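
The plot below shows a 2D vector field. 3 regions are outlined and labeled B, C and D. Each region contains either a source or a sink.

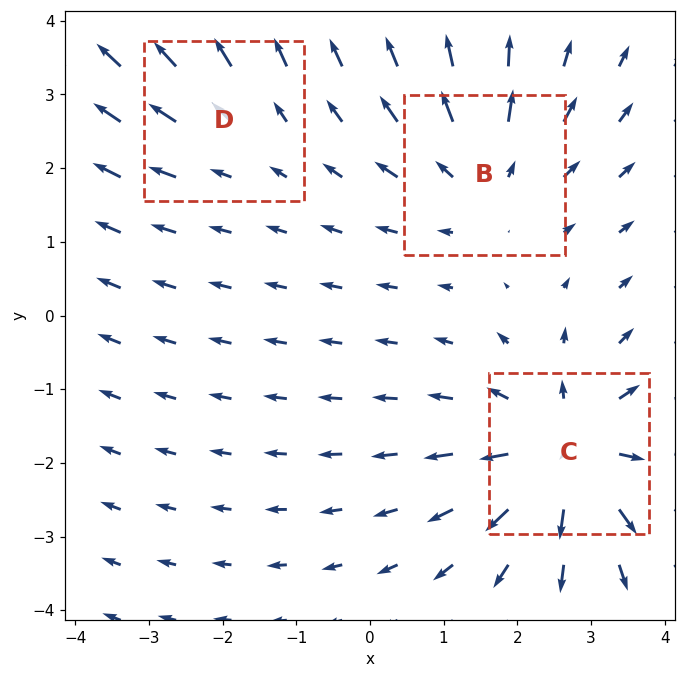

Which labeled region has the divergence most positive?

Divergence at each region's feature centre — B: about +3, C: about +5, D: about +2. Region C is most positive.

C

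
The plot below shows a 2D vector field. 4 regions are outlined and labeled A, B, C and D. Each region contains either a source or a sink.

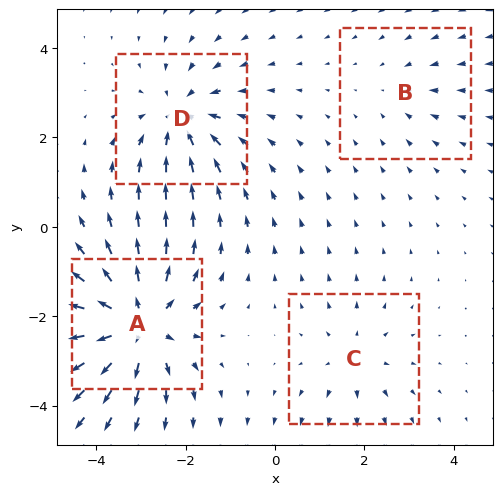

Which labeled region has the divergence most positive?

A

Divergence at each region's feature centre — A: about +7, B: about -2, C: about +3, D: about -5. Region A is most positive.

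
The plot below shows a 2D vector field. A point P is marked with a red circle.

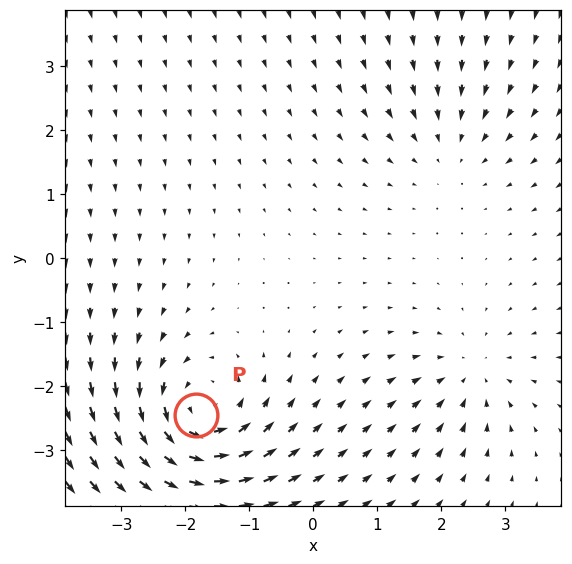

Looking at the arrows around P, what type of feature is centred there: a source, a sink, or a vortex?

At P (-1.8, -2.4) the arrows circulate counterclockwise. Divergence ≈0, curl about +6 — near-zero divergence with nonzero curl is a vortex.

vortex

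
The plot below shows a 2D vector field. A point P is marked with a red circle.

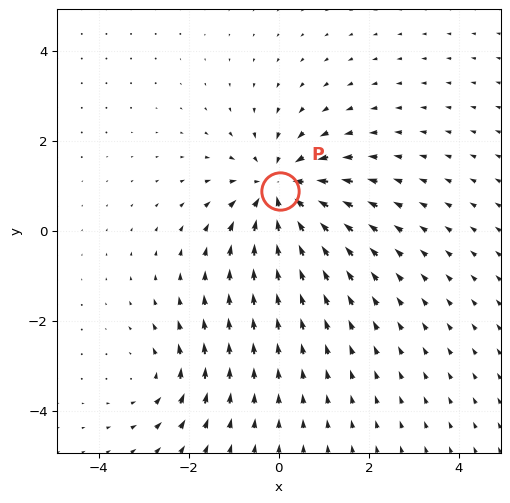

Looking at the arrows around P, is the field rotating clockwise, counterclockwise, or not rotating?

Near P at (0.0, 0.9) the arrows show no circulation. The curl there is ≈0.

not rotating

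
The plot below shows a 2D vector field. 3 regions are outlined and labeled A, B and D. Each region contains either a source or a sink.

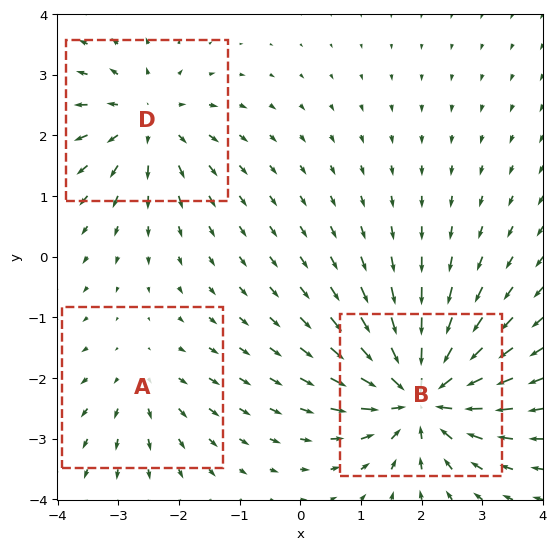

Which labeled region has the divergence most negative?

Divergence at each region's feature centre — A: about +2, B: about -6, D: about +4. Region B is most negative.

B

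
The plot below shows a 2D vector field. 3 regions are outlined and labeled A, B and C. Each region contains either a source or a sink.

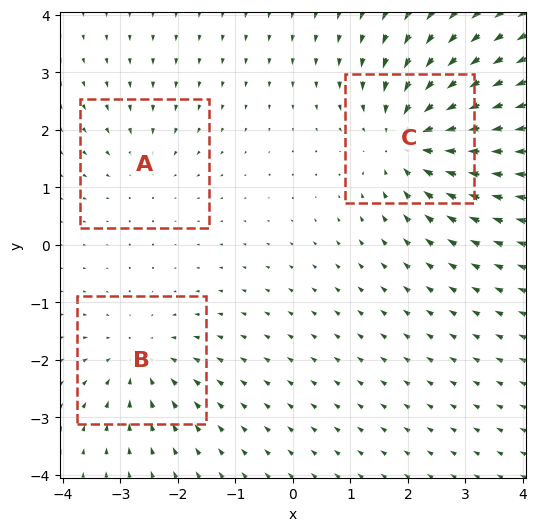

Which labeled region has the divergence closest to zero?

A

Divergence at each region's feature centre — A: about -2, B: about -3, C: about -5. Region A is closest to zero.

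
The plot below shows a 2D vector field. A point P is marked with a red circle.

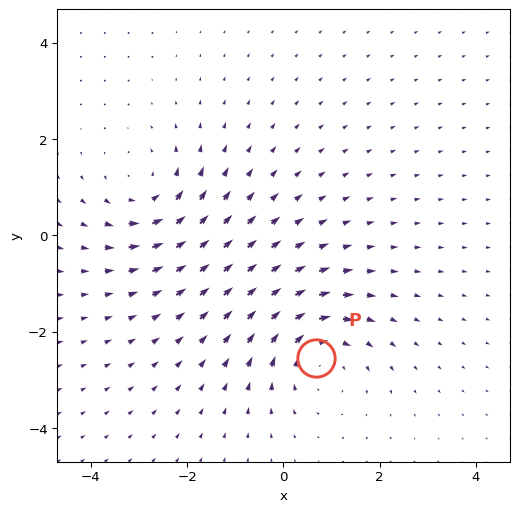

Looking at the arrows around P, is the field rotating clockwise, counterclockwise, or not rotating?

Near P at (0.7, -2.5) the arrows circulate clockwise. The curl (z-component) there is about -4; negative curl means clockwise rotation.

clockwise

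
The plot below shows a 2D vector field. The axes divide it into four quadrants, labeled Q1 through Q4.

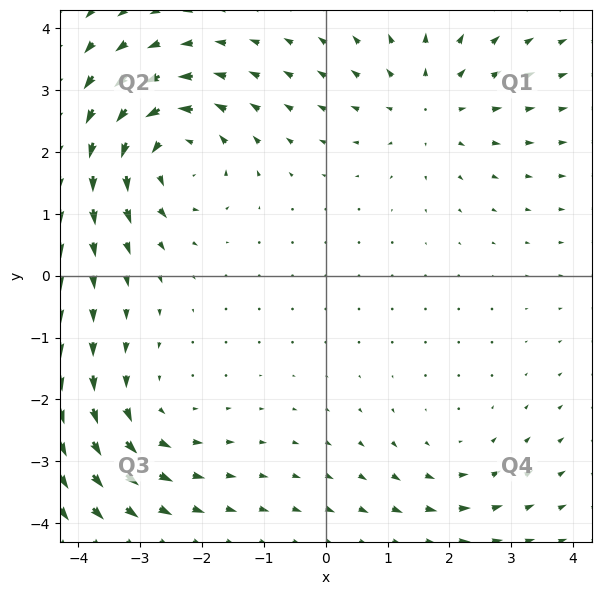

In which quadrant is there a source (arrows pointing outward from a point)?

Q1

The source sits at approximately (1.7, 2.8), which lies in quadrant Q1. The divergence there is about +3, positive as expected for a source.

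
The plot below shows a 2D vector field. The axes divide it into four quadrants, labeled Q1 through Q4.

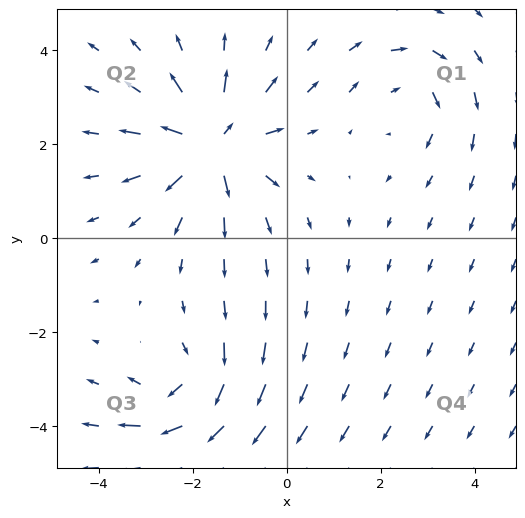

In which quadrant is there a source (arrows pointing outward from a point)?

Q2

The source sits at approximately (-1.6, 2.0), which lies in quadrant Q2. The divergence there is about +5, positive as expected for a source.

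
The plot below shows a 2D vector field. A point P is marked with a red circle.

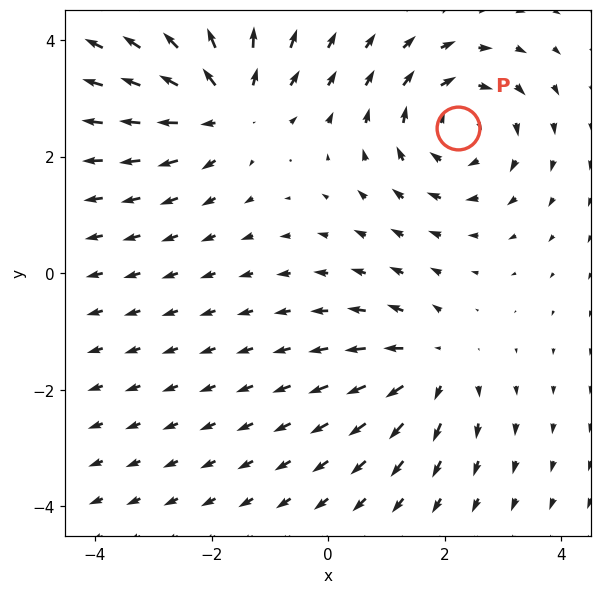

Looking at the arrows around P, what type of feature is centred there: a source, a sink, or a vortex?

At P (2.2, 2.5) the arrows circulate clockwise. Divergence ≈0, curl about -5 — near-zero divergence with nonzero curl is a vortex.

vortex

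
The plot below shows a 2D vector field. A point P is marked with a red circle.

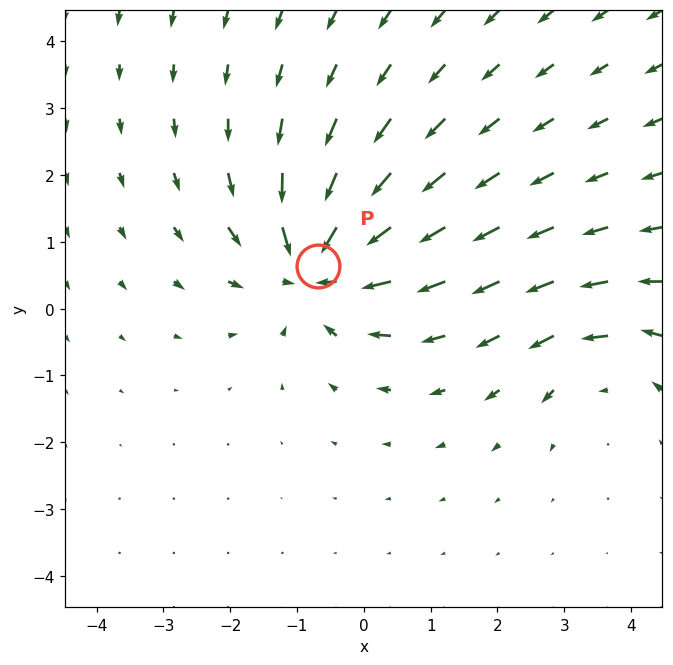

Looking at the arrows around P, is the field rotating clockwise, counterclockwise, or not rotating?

Near P at (-0.7, 0.6) the arrows show no circulation. The curl there is ≈0.

not rotating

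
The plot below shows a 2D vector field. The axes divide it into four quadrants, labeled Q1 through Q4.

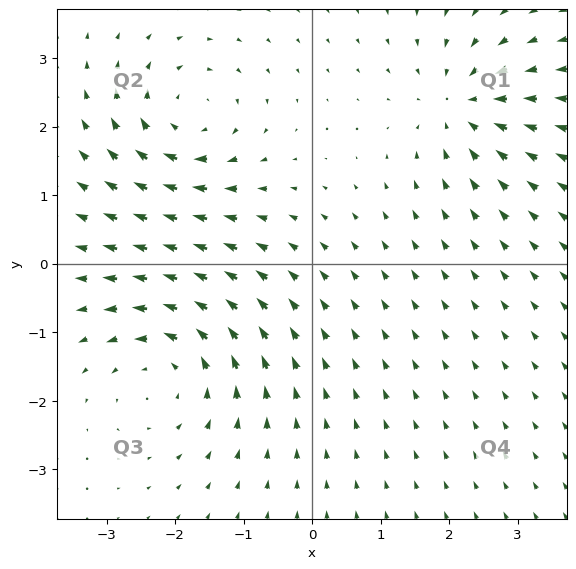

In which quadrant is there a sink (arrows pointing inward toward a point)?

Q1

The sink sits at approximately (2.2, 2.3), which lies in quadrant Q1. The divergence there is about -3, negative as expected for a sink.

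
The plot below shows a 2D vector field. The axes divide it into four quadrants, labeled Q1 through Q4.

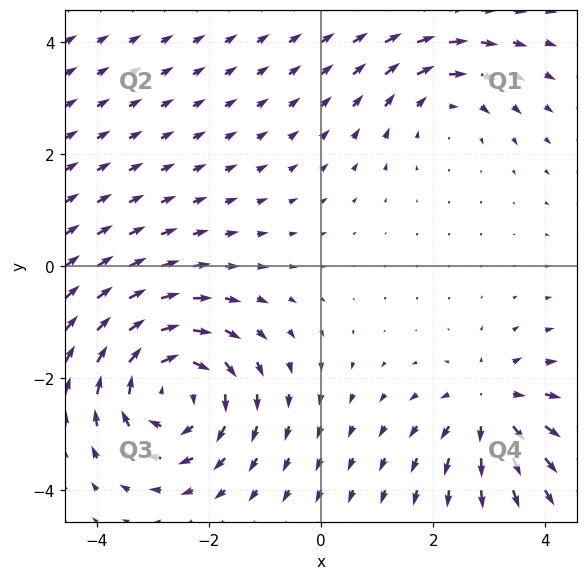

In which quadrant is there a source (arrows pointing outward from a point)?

The source sits at approximately (3.0, -2.5), which lies in quadrant Q4. The divergence there is about +3, positive as expected for a source.

Q4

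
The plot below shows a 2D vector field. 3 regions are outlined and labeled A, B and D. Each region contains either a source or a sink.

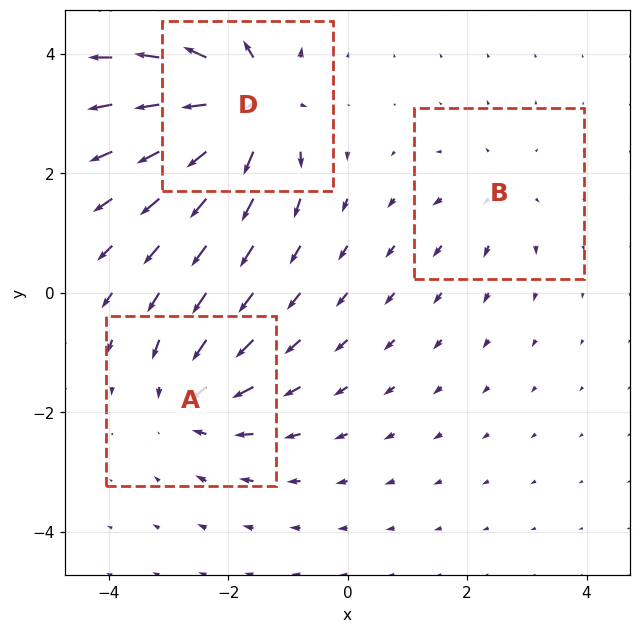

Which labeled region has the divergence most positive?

D

Divergence at each region's feature centre — A: about -4, B: about +2, D: about +6. Region D is most positive.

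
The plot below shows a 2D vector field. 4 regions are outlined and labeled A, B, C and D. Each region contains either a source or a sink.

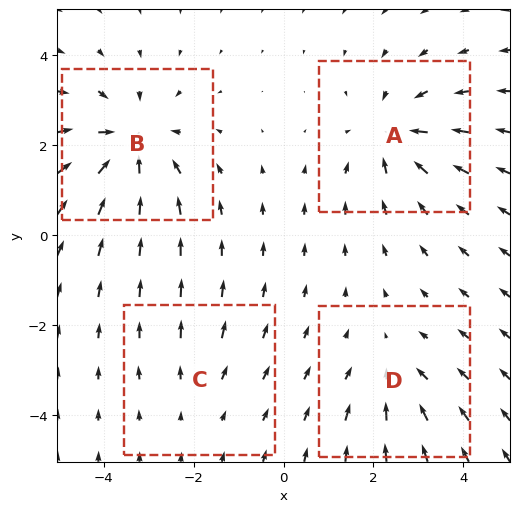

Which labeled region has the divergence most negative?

B

Divergence at each region's feature centre — A: about -5, B: about -6, C: about +2, D: about -3. Region B is most negative.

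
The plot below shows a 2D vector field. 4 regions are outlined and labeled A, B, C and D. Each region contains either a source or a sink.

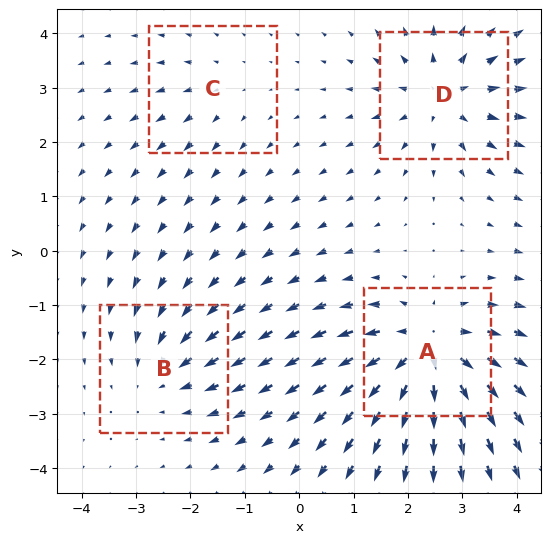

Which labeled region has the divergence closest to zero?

C

Divergence at each region's feature centre — A: about +7, B: about -3, C: about +2, D: about +5. Region C is closest to zero.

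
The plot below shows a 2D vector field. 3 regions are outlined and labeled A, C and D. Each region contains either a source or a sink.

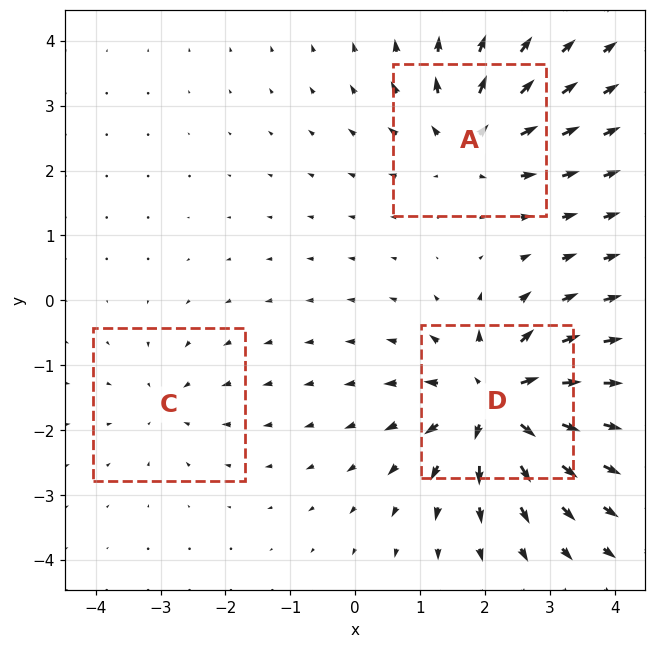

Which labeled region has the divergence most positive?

Divergence at each region's feature centre — A: about +4, C: about -2, D: about +7. Region D is most positive.

D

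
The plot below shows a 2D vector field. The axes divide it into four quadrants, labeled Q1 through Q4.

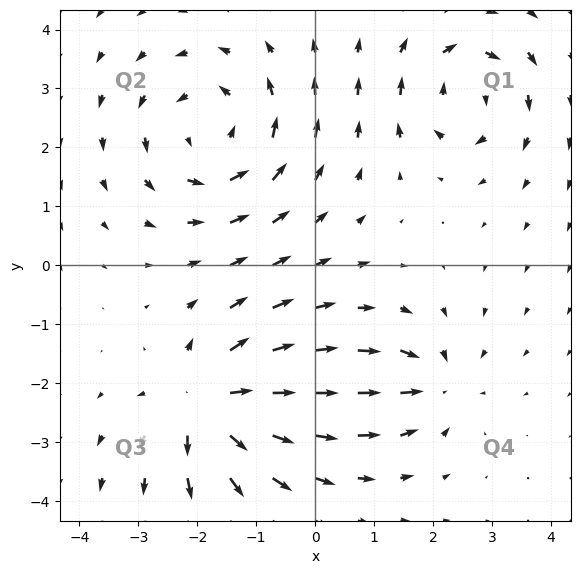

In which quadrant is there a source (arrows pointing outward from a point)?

Q3

The source sits at approximately (-1.8, -2.4), which lies in quadrant Q3. The divergence there is about +6, positive as expected for a source.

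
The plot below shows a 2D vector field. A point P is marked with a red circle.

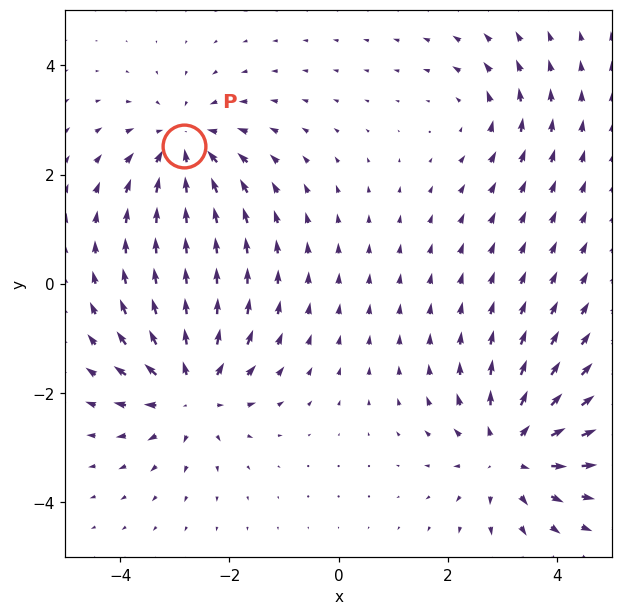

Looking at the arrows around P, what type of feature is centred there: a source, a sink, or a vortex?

sink

At P (-2.8, 2.5) the arrows converge inward. Divergence about -5, curl ≈0 — negative divergence with near-zero curl is a sink.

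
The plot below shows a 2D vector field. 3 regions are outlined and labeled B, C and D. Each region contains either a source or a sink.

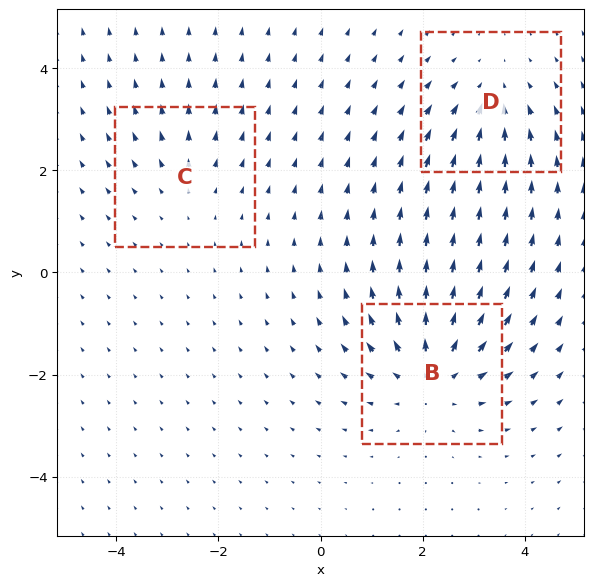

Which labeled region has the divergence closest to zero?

C

Divergence at each region's feature centre — B: about +4, C: about +2, D: about -3. Region C is closest to zero.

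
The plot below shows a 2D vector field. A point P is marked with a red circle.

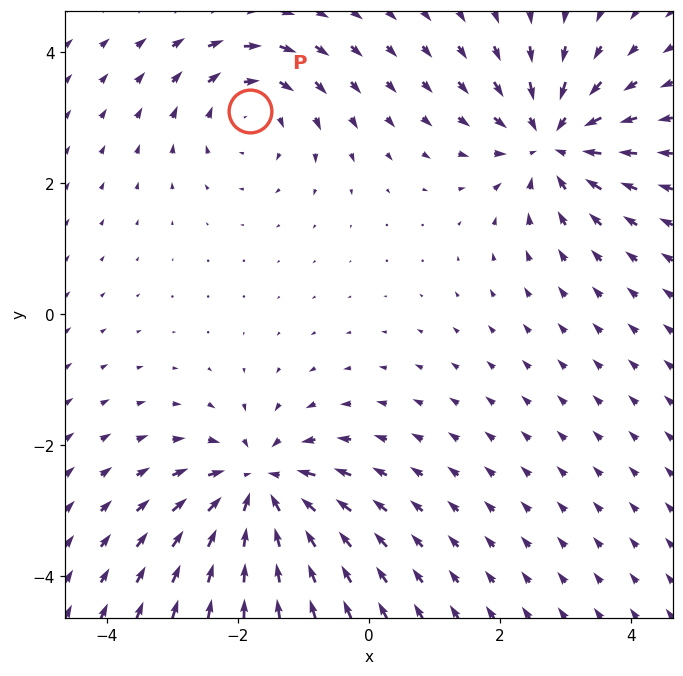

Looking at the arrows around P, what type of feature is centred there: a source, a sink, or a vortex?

vortex

At P (-1.8, 3.1) the arrows circulate clockwise. Divergence ≈0, curl about -4 — near-zero divergence with nonzero curl is a vortex.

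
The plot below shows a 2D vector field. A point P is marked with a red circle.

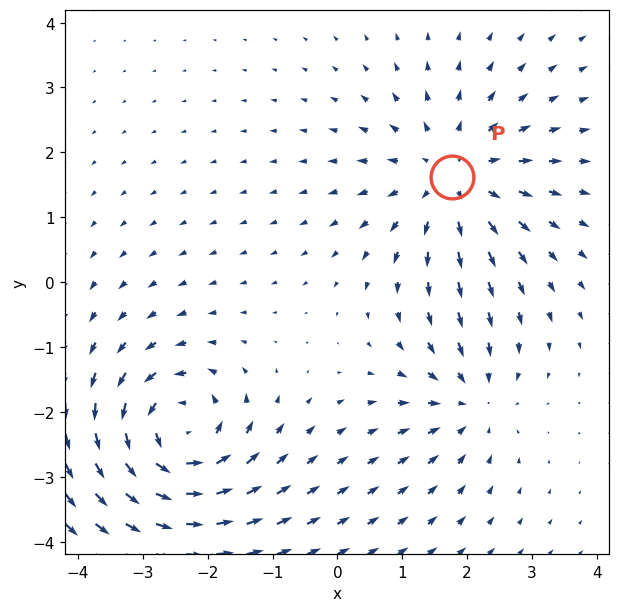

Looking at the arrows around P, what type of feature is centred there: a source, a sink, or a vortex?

At P (1.8, 1.6) the arrows spread outward. Divergence about +4, curl ≈0 — positive divergence with near-zero curl is a source.

source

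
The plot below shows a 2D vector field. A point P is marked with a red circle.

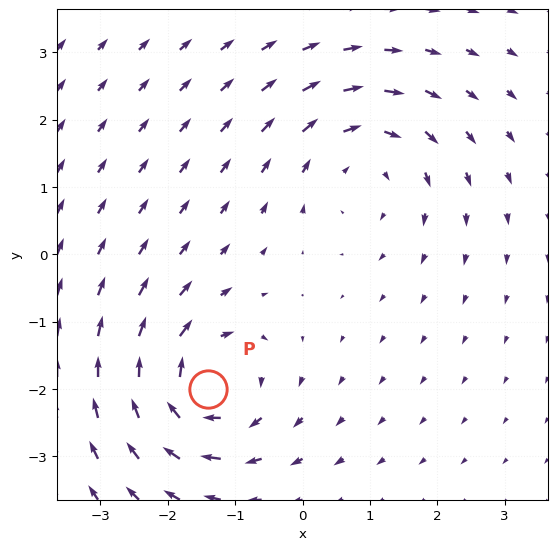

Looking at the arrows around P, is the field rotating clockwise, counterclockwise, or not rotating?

Near P at (-1.4, -2.0) the arrows circulate clockwise. The curl (z-component) there is about -6; negative curl means clockwise rotation.

clockwise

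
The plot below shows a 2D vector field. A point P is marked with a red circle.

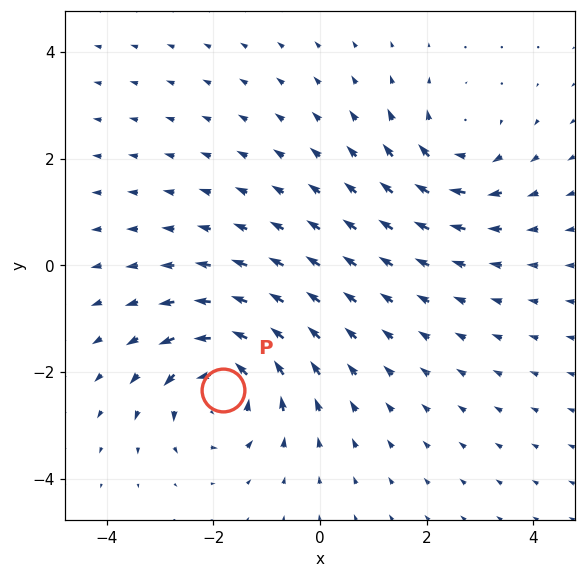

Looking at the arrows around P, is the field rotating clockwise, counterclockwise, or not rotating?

Near P at (-1.8, -2.3) the arrows circulate counterclockwise. The curl (z-component) there is about +5; positive curl means counterclockwise rotation.

counterclockwise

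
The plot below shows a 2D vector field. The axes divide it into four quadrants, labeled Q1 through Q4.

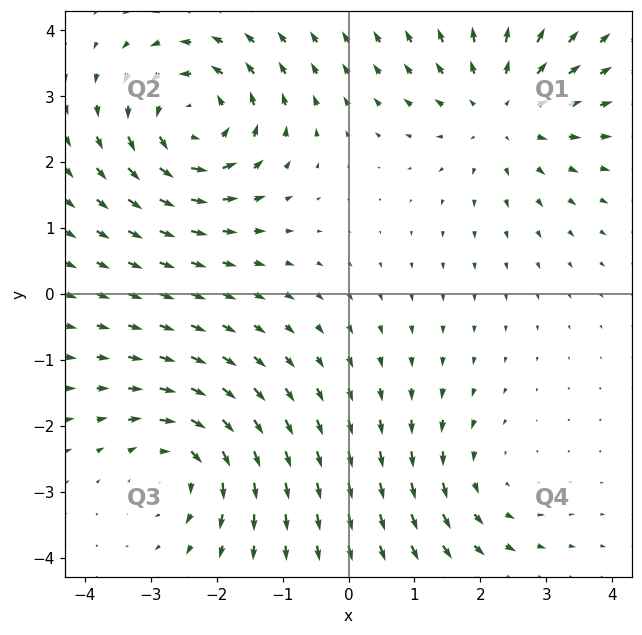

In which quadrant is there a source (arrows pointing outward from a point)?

The source sits at approximately (2.3, 2.8), which lies in quadrant Q1. The divergence there is about +4, positive as expected for a source.

Q1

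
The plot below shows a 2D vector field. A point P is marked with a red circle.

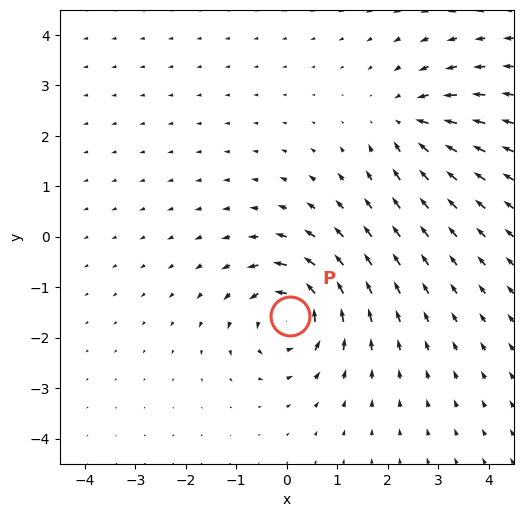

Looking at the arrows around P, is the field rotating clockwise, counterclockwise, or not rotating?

Near P at (0.1, -1.6) the arrows circulate counterclockwise. The curl (z-component) there is about +6; positive curl means counterclockwise rotation.

counterclockwise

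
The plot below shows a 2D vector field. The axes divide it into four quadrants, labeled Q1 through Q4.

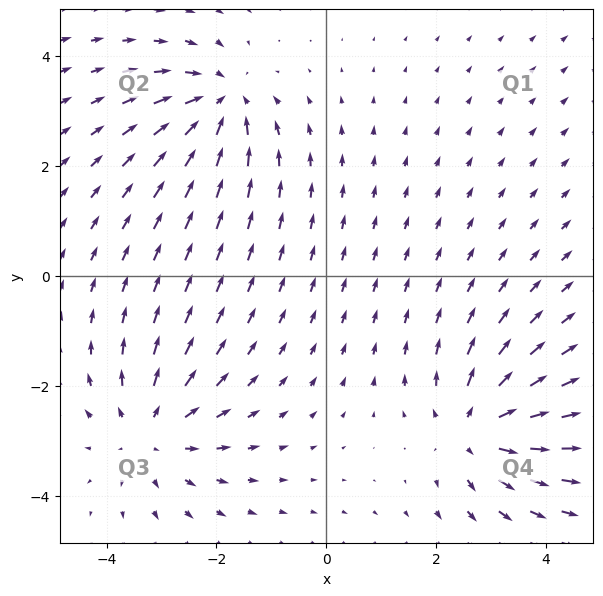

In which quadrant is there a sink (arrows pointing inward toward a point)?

The sink sits at approximately (-1.9, 3.2), which lies in quadrant Q2. The divergence there is about -4, negative as expected for a sink.

Q2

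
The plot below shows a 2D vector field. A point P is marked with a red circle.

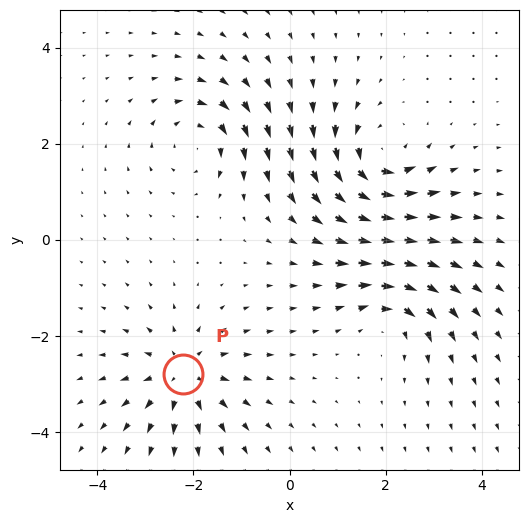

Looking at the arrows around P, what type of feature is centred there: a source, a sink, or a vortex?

source

At P (-2.2, -2.8) the arrows spread outward. Divergence about +5, curl ≈0 — positive divergence with near-zero curl is a source.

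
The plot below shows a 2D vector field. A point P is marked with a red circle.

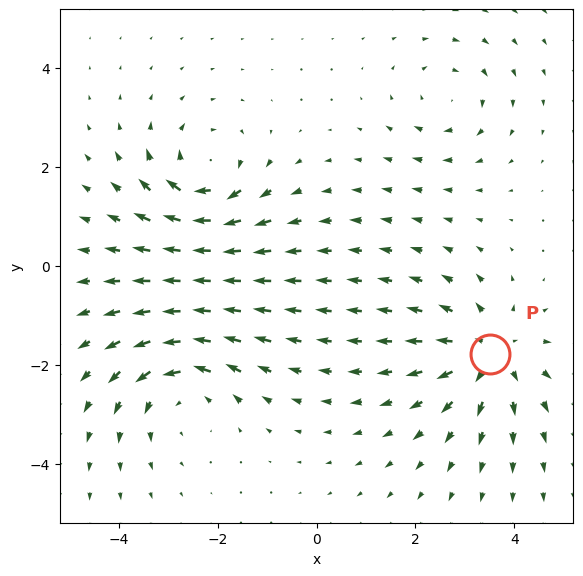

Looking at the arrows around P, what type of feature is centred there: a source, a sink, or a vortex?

At P (3.5, -1.8) the arrows spread outward. Divergence about +4, curl ≈0 — positive divergence with near-zero curl is a source.

source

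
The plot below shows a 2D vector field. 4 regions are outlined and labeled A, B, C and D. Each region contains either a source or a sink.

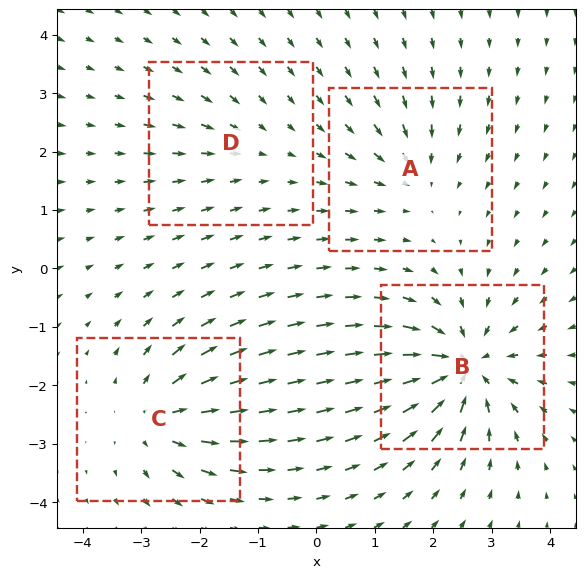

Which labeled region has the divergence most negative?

Divergence at each region's feature centre — A: about -4, B: about -8, C: about +6, D: about -2. Region B is most negative.

B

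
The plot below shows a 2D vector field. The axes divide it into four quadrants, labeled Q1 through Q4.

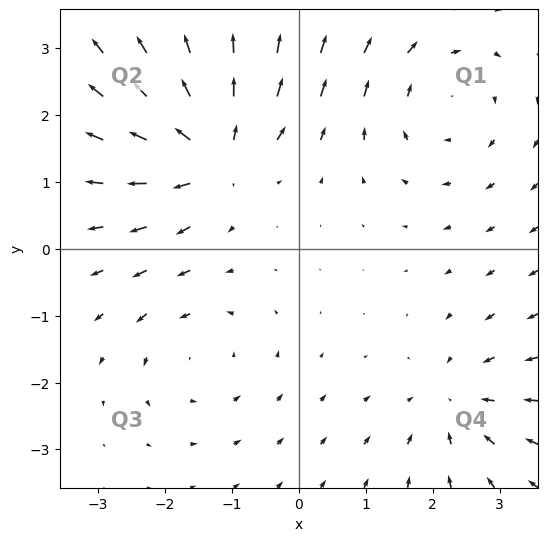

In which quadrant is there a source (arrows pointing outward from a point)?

Q2

The source sits at approximately (-1.3, 1.4), which lies in quadrant Q2. The divergence there is about +7, positive as expected for a source.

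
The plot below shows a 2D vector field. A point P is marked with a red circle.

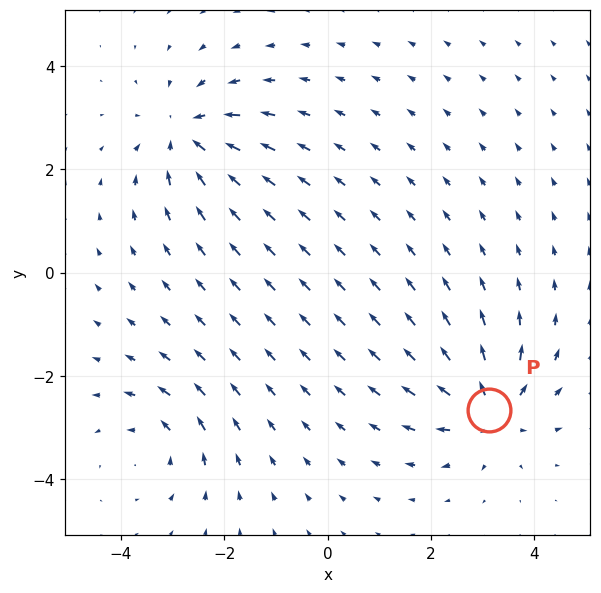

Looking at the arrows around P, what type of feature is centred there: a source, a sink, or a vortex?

At P (3.1, -2.7) the arrows spread outward. Divergence about +6, curl ≈0 — positive divergence with near-zero curl is a source.

source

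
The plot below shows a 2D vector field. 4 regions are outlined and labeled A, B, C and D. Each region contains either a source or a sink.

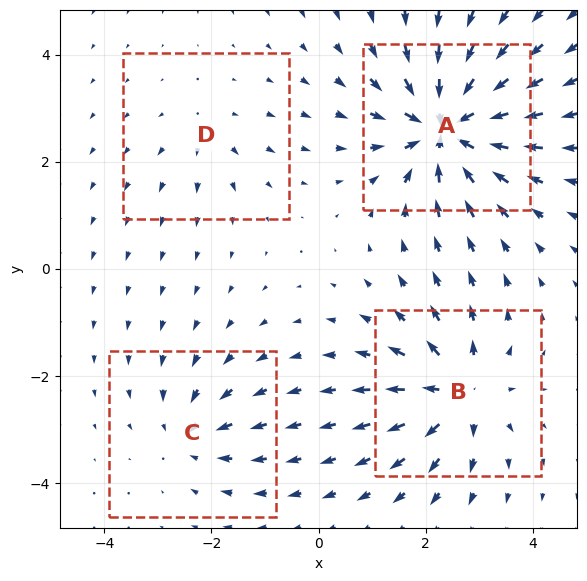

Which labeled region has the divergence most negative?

A

Divergence at each region's feature centre — A: about -8, B: about +6, C: about -4, D: about +2. Region A is most negative.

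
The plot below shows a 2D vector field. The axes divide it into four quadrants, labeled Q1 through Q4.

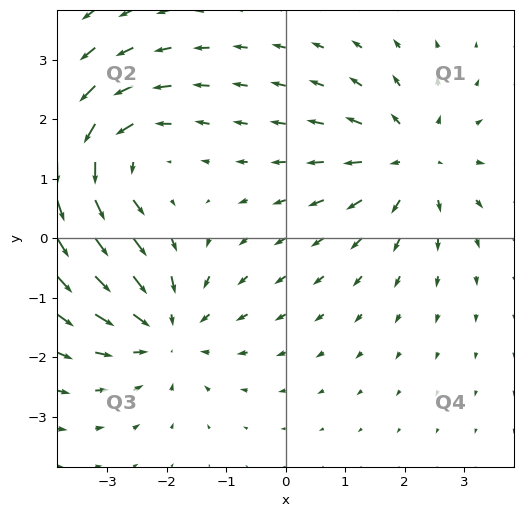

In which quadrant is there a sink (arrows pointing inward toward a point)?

The sink sits at approximately (-2.0, -1.5), which lies in quadrant Q3. The divergence there is about -4, negative as expected for a sink.

Q3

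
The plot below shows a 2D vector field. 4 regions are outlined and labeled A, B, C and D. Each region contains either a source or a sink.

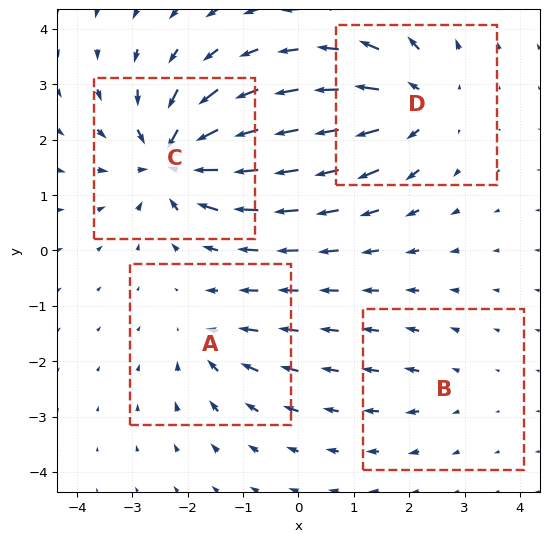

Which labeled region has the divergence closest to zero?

Divergence at each region's feature centre — A: about -4, B: about +2, C: about -8, D: about +6. Region B is closest to zero.

B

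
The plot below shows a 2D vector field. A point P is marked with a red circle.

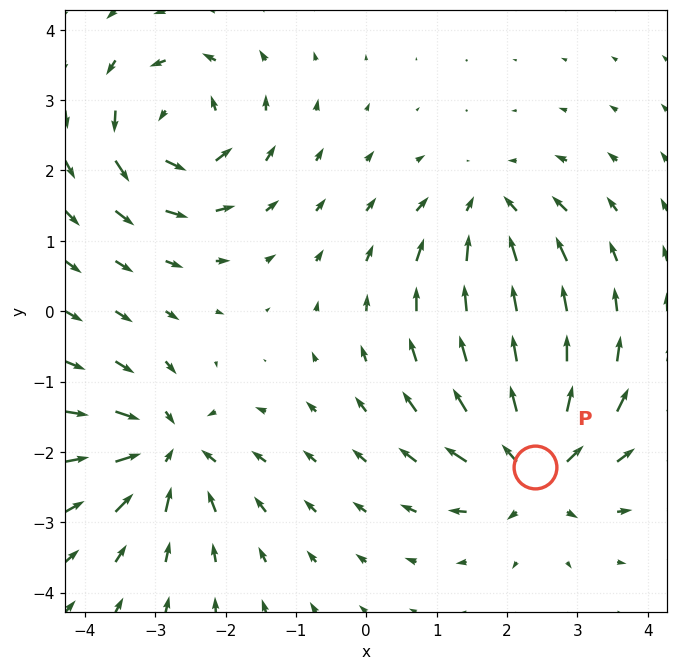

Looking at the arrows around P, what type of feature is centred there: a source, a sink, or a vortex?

At P (2.4, -2.2) the arrows spread outward. Divergence about +7, curl ≈0 — positive divergence with near-zero curl is a source.

source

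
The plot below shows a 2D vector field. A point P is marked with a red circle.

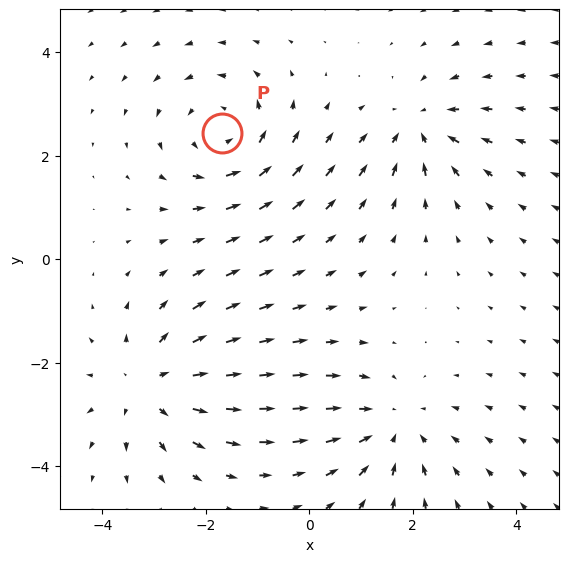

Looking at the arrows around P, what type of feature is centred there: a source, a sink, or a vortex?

At P (-1.7, 2.4) the arrows circulate counterclockwise. Divergence ≈0, curl about +3 — near-zero divergence with nonzero curl is a vortex.

vortex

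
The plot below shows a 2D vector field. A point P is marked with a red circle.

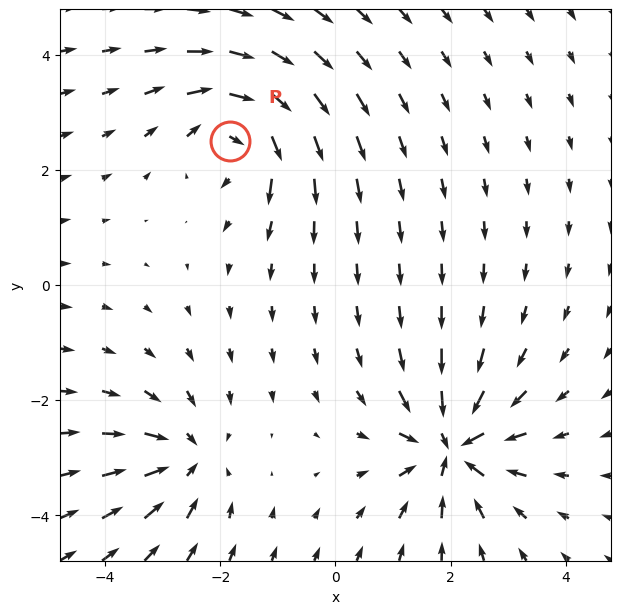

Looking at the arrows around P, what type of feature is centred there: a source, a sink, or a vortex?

vortex

At P (-1.8, 2.5) the arrows circulate clockwise. Divergence ≈0, curl about -5 — near-zero divergence with nonzero curl is a vortex.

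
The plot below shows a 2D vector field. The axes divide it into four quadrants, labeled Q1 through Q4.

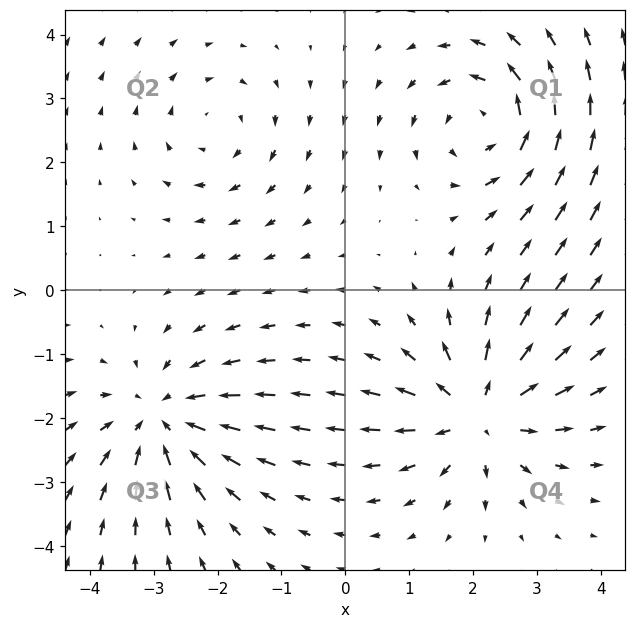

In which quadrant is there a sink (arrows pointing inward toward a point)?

Q3

The sink sits at approximately (-2.9, -2.0), which lies in quadrant Q3. The divergence there is about -5, negative as expected for a sink.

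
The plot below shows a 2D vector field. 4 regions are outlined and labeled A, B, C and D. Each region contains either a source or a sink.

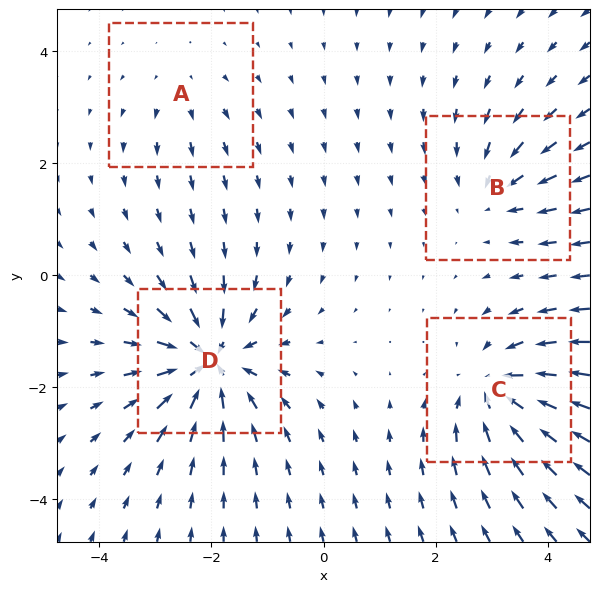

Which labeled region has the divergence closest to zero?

A

Divergence at each region's feature centre — A: about +2, B: about -4, C: about -6, D: about -8. Region A is closest to zero.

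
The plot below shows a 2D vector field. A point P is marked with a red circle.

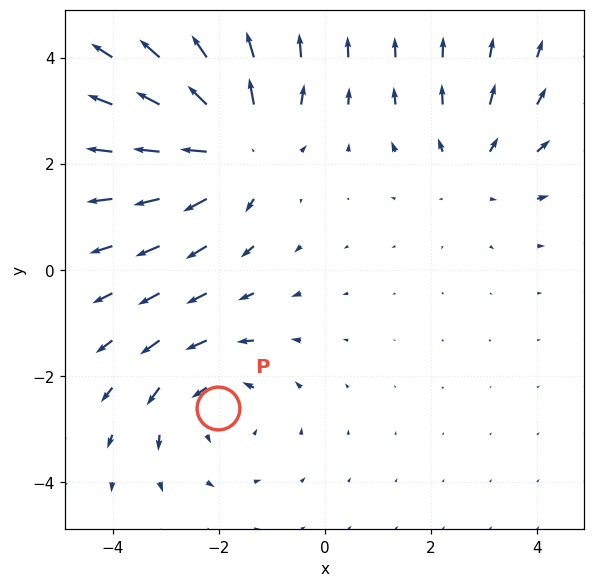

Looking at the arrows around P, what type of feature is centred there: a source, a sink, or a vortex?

At P (-2.0, -2.6) the arrows circulate counterclockwise. Divergence ≈0, curl about +3 — near-zero divergence with nonzero curl is a vortex.

vortex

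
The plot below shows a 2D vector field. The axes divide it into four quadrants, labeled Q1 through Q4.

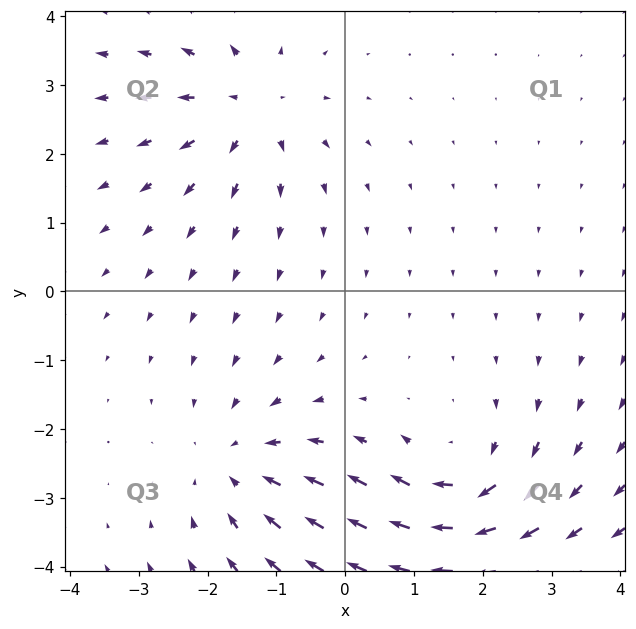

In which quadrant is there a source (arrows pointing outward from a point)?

Q2

The source sits at approximately (-1.4, 2.7), which lies in quadrant Q2. The divergence there is about +3, positive as expected for a source.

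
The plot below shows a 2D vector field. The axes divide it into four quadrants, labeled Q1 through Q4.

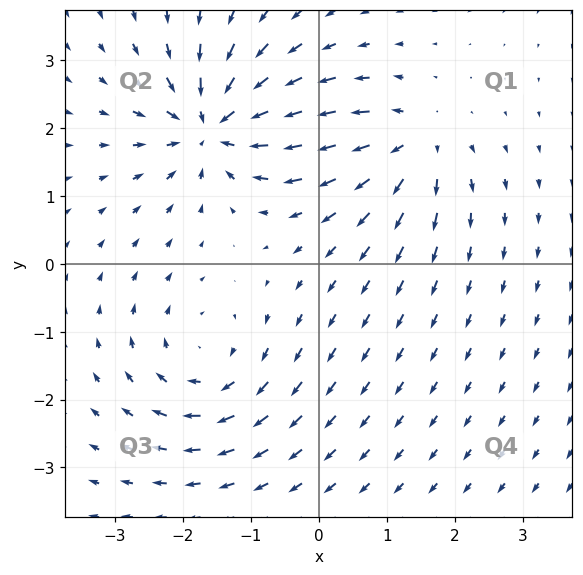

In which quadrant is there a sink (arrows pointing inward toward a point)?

The sink sits at approximately (-1.6, 2.0), which lies in quadrant Q2. The divergence there is about -7, negative as expected for a sink.

Q2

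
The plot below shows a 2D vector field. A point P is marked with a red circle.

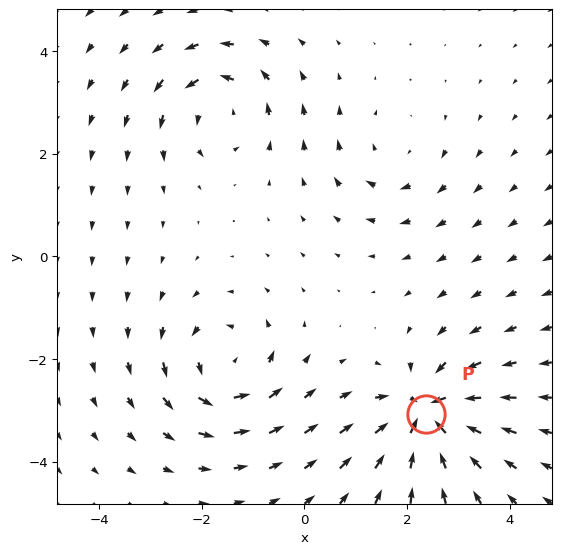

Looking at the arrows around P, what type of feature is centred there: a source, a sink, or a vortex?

sink

At P (2.4, -3.1) the arrows converge inward. Divergence about -7, curl ≈0 — negative divergence with near-zero curl is a sink.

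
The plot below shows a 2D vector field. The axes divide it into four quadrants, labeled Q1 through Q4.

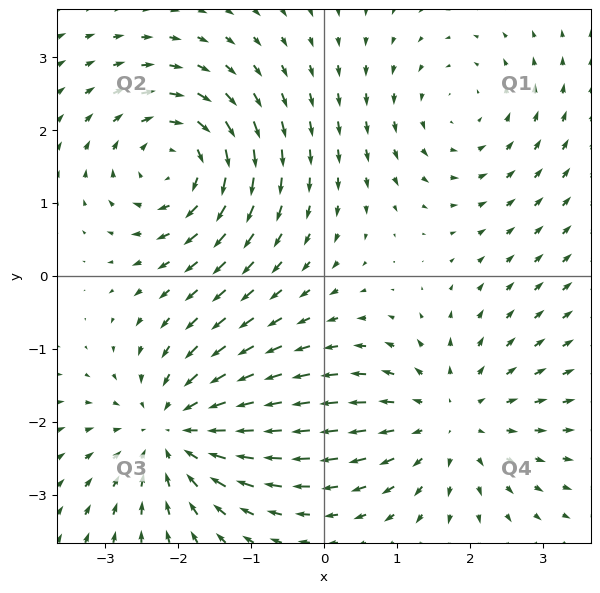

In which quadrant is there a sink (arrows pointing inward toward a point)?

The sink sits at approximately (-2.0, -2.1), which lies in quadrant Q3. The divergence there is about -5, negative as expected for a sink.

Q3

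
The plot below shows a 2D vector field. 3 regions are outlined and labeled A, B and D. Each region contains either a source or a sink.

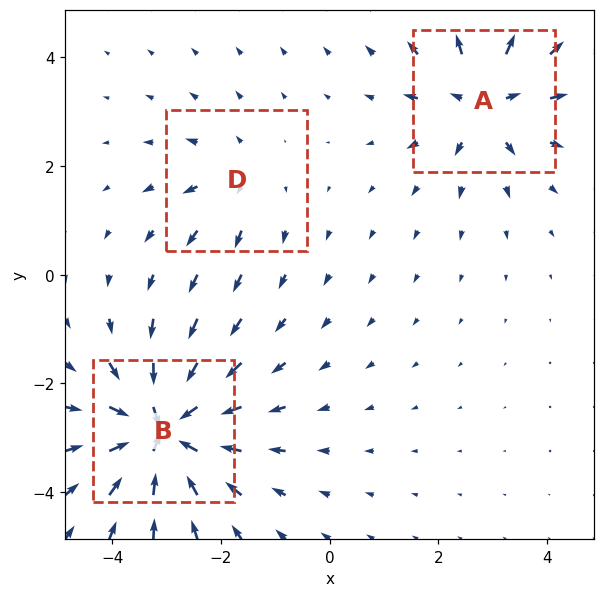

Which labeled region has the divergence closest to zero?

Divergence at each region's feature centre — A: about +4, B: about -6, D: about +2. Region D is closest to zero.

D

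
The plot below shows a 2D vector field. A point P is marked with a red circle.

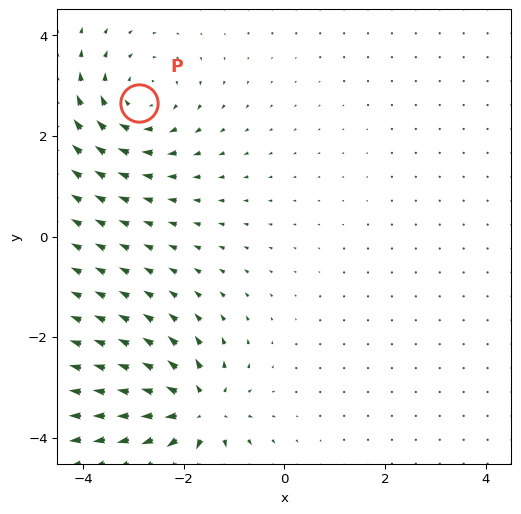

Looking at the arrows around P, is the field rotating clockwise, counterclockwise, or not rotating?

clockwise

Near P at (-2.9, 2.7) the arrows circulate clockwise. The curl (z-component) there is about -3; negative curl means clockwise rotation.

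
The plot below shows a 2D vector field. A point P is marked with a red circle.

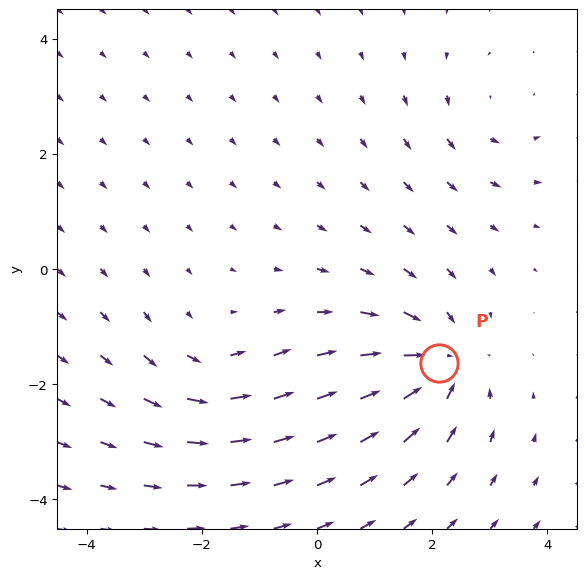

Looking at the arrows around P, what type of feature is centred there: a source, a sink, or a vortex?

At P (2.1, -1.6) the arrows converge inward. Divergence about -5, curl ≈0 — negative divergence with near-zero curl is a sink.

sink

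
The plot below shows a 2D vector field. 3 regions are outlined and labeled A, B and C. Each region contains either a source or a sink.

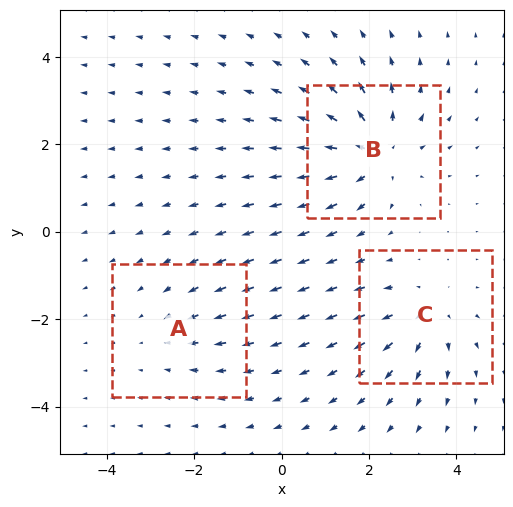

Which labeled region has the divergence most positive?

Divergence at each region's feature centre — A: about -2, B: about +5, C: about +3. Region B is most positive.

B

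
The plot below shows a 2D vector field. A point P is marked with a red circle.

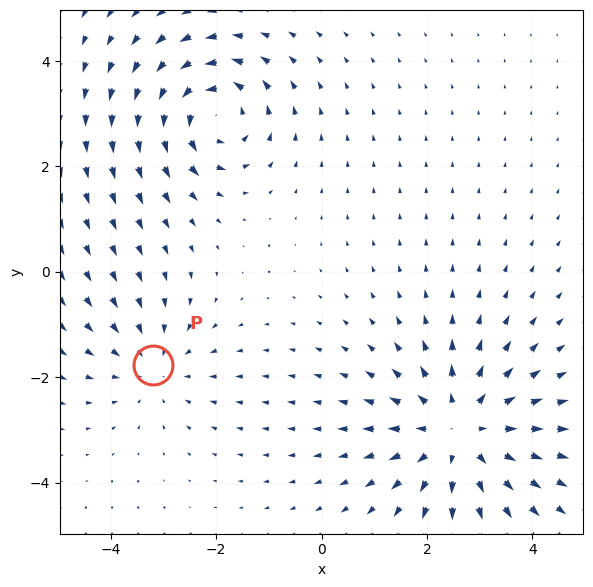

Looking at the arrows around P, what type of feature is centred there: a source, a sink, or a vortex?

sink

At P (-3.2, -1.8) the arrows converge inward. Divergence about -2, curl ≈0 — negative divergence with near-zero curl is a sink.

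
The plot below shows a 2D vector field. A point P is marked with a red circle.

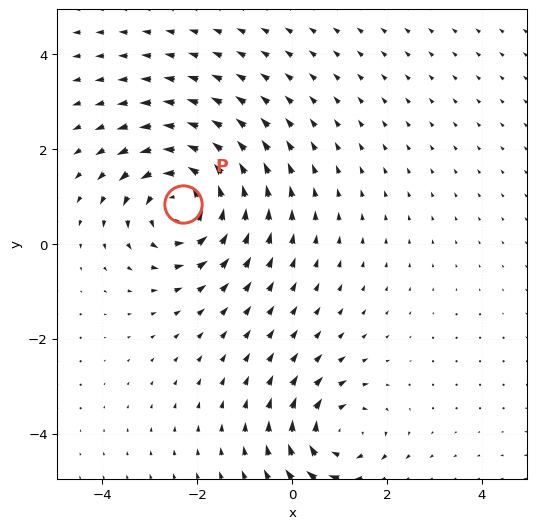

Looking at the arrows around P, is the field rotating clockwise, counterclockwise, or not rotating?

counterclockwise

Near P at (-2.3, 0.8) the arrows circulate counterclockwise. The curl (z-component) there is about +4; positive curl means counterclockwise rotation.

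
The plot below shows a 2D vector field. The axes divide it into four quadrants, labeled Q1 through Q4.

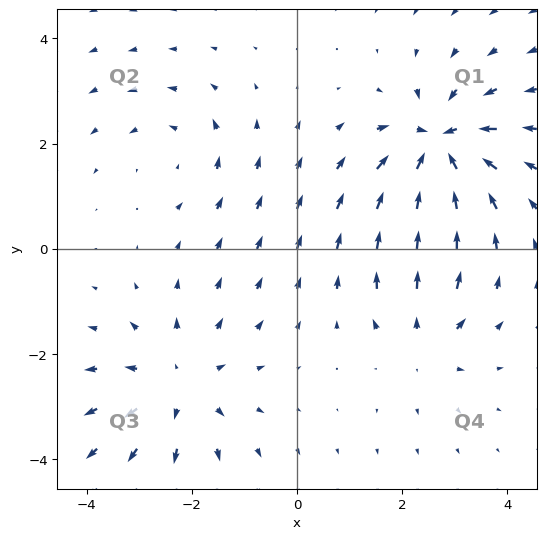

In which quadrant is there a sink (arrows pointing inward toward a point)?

The sink sits at approximately (2.7, 2.0), which lies in quadrant Q1. The divergence there is about -6, negative as expected for a sink.

Q1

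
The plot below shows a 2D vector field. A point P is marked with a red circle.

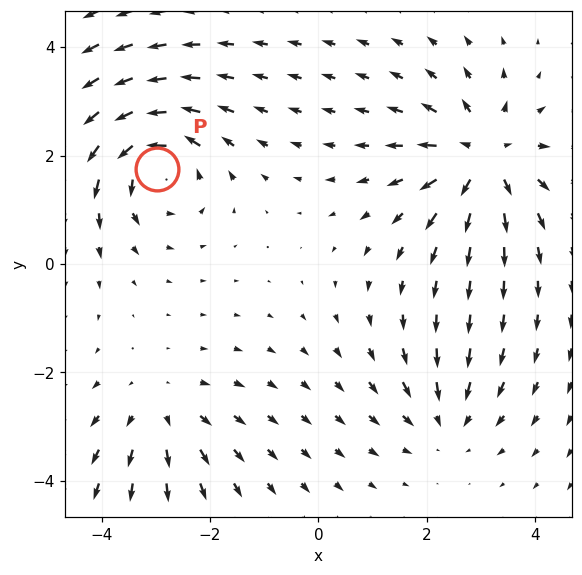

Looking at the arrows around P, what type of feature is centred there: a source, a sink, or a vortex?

vortex

At P (-3.0, 1.8) the arrows circulate counterclockwise. Divergence ≈0, curl about +6 — near-zero divergence with nonzero curl is a vortex.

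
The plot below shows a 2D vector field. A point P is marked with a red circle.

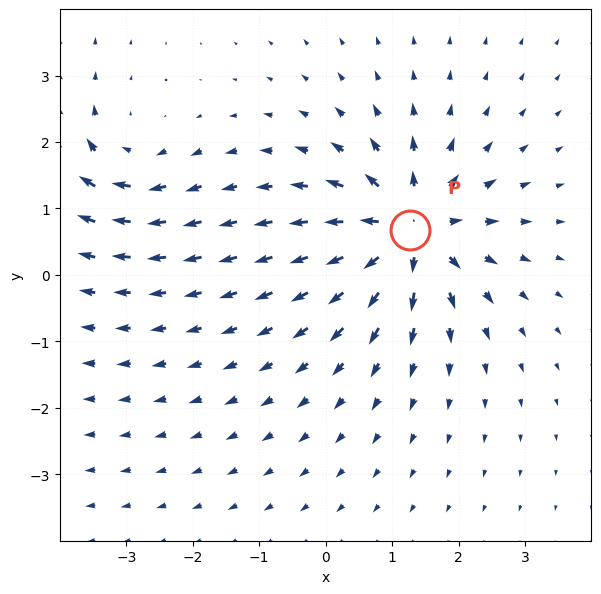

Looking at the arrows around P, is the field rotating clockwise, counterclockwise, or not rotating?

not rotating

Near P at (1.3, 0.7) the arrows show no circulation. The curl there is ≈0.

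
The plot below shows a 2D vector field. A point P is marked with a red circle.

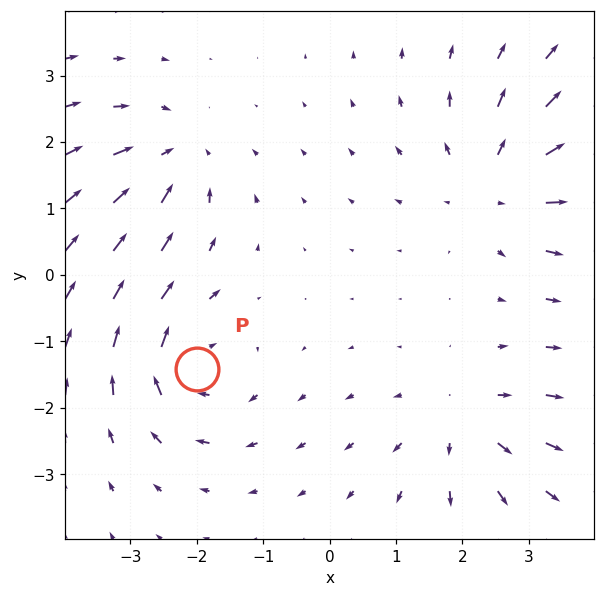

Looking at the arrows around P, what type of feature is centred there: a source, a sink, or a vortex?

vortex

At P (-2.0, -1.4) the arrows circulate clockwise. Divergence ≈0, curl about -4 — near-zero divergence with nonzero curl is a vortex.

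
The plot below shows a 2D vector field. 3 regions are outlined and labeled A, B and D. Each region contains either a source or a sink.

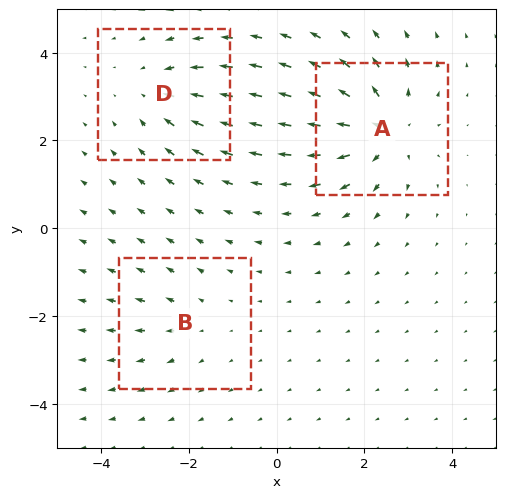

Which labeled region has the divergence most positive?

A

Divergence at each region's feature centre — A: about +5, B: about +2, D: about -3. Region A is most positive.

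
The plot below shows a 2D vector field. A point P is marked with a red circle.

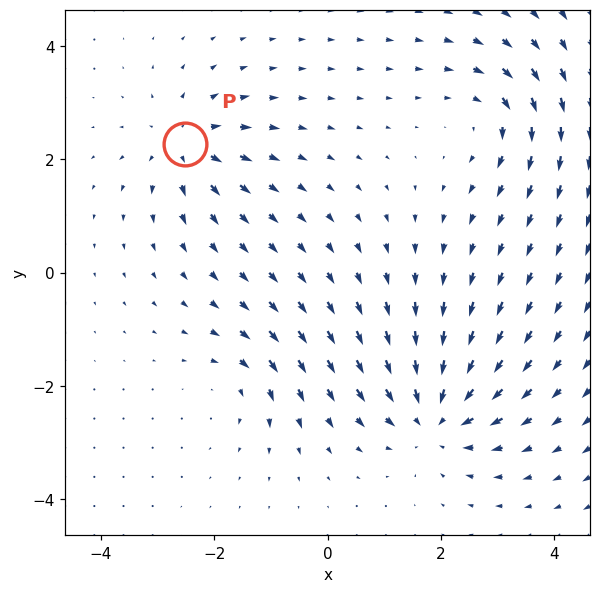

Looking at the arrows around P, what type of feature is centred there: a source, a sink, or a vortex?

source

At P (-2.5, 2.3) the arrows spread outward. Divergence about +5, curl ≈0 — positive divergence with near-zero curl is a source.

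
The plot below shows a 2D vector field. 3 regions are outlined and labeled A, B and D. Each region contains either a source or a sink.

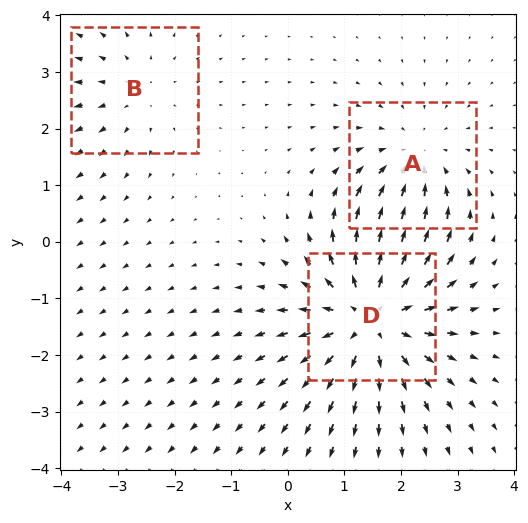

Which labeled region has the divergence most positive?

D

Divergence at each region's feature centre — A: about -3, B: about +2, D: about +4. Region D is most positive.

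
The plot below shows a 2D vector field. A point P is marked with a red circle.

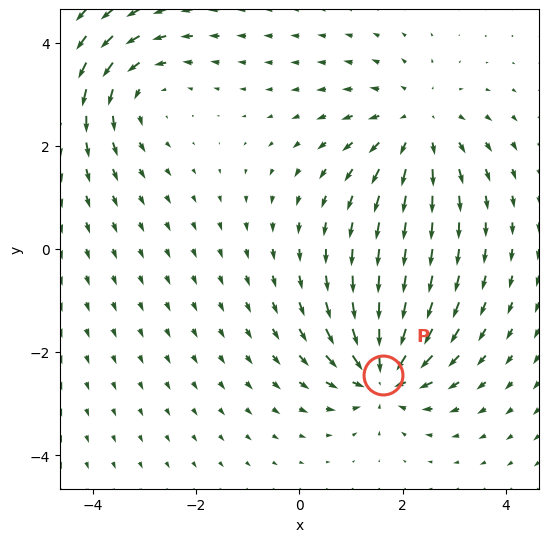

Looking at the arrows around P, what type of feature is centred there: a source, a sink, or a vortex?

At P (1.6, -2.4) the arrows converge inward. Divergence about -5, curl ≈0 — negative divergence with near-zero curl is a sink.

sink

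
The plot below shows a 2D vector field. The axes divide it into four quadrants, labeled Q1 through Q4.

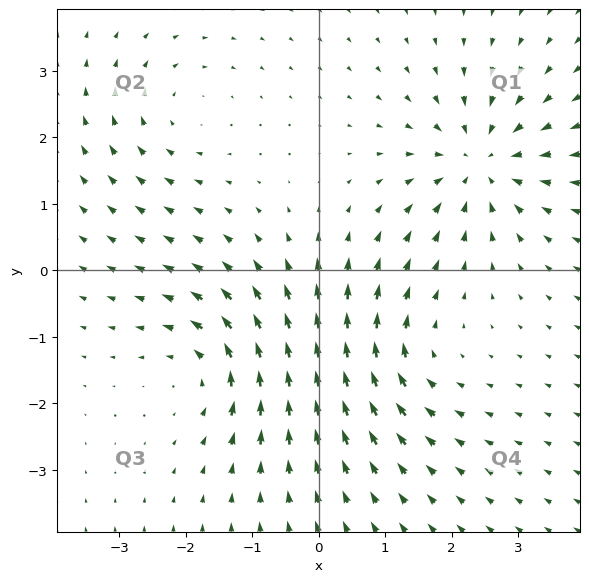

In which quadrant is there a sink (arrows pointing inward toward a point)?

Q1

The sink sits at approximately (2.4, 1.6), which lies in quadrant Q1. The divergence there is about -5, negative as expected for a sink.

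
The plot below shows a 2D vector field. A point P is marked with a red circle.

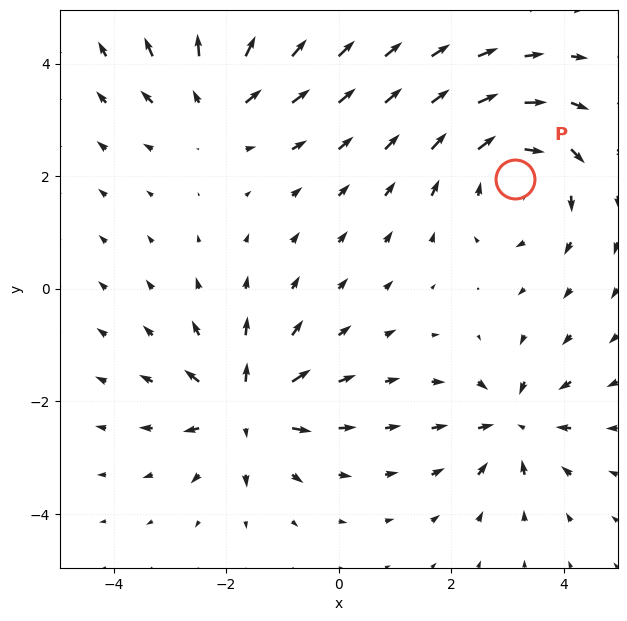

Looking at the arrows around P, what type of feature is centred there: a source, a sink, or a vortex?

At P (3.1, 2.0) the arrows circulate clockwise. Divergence ≈0, curl about -4 — near-zero divergence with nonzero curl is a vortex.

vortex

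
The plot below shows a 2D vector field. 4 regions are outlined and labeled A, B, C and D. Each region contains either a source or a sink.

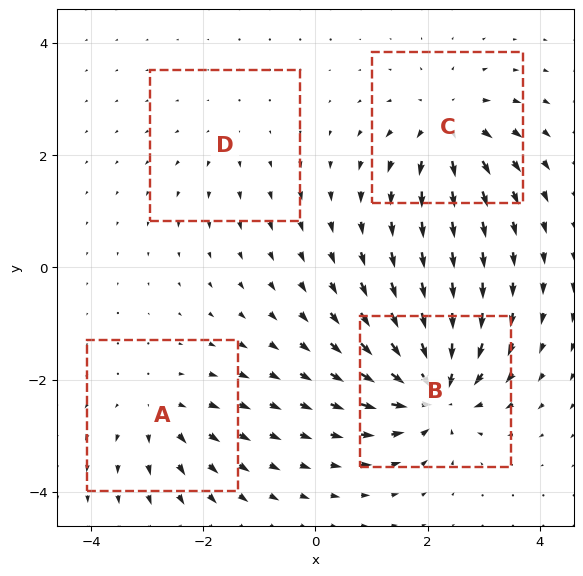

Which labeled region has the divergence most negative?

B

Divergence at each region's feature centre — A: about +4, B: about -9, C: about +6, D: about +2. Region B is most negative.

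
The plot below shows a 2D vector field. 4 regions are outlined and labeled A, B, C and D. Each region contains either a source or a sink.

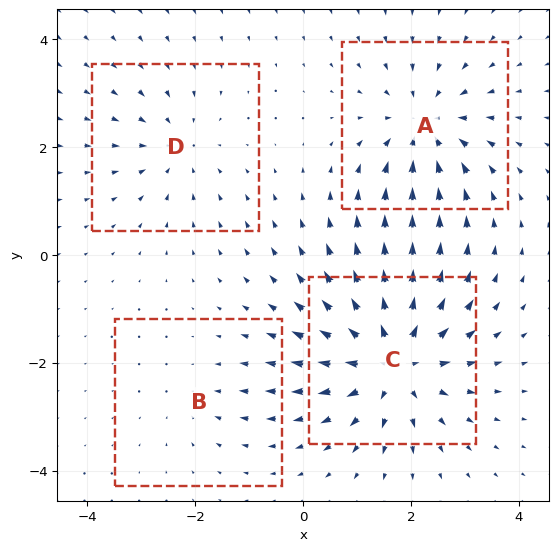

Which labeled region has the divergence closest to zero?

B

Divergence at each region's feature centre — A: about -5, B: about -2, C: about +7, D: about -3. Region B is closest to zero.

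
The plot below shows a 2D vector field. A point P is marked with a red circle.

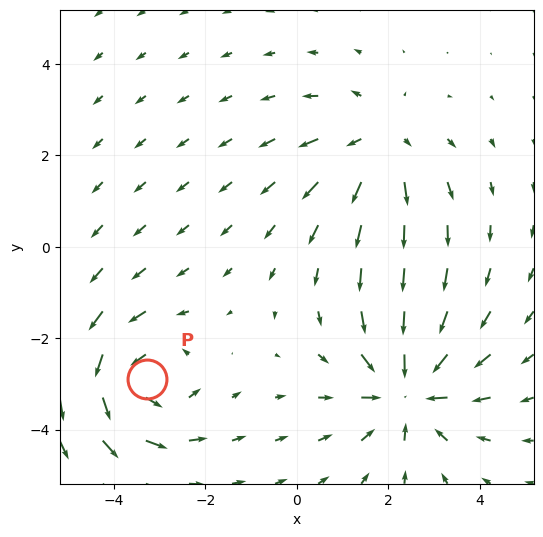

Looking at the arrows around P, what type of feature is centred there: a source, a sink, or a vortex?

At P (-3.3, -2.9) the arrows circulate counterclockwise. Divergence ≈0, curl about +4 — near-zero divergence with nonzero curl is a vortex.

vortex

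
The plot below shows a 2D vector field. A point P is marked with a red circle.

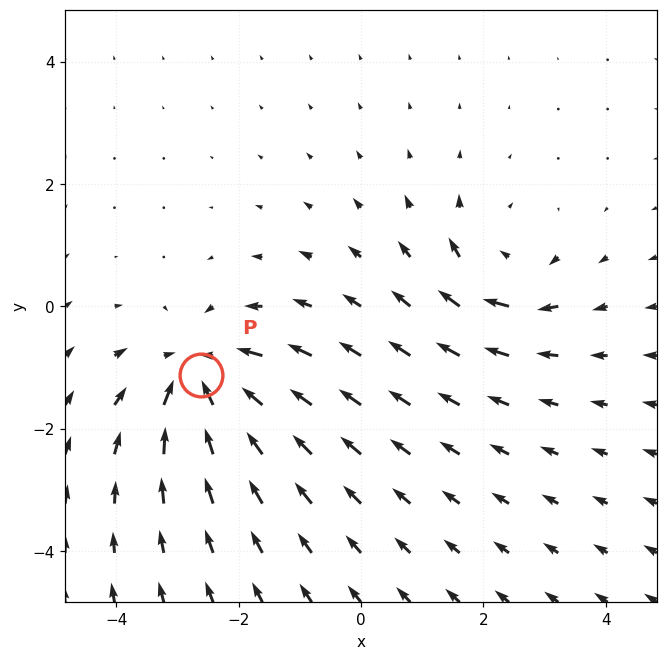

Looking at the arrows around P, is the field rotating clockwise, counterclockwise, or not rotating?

not rotating

Near P at (-2.6, -1.1) the arrows show no circulation. The curl there is ≈0.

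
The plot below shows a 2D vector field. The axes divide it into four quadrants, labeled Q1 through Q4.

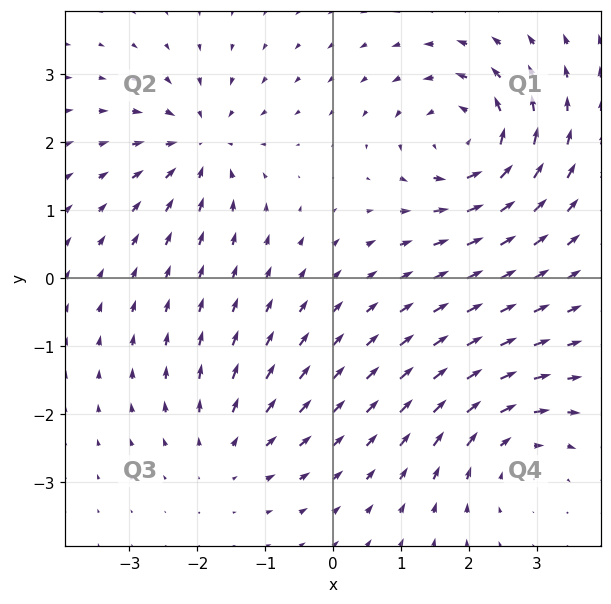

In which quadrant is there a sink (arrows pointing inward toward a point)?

Q2

The sink sits at approximately (-1.9, 2.0), which lies in quadrant Q2. The divergence there is about -5, negative as expected for a sink.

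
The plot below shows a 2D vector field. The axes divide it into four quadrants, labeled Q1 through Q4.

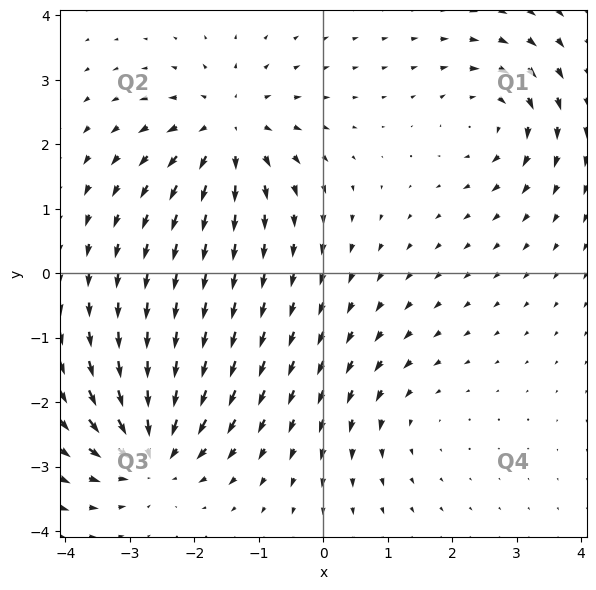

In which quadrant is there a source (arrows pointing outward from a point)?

Q2

The source sits at approximately (-1.5, 2.2), which lies in quadrant Q2. The divergence there is about +6, positive as expected for a source.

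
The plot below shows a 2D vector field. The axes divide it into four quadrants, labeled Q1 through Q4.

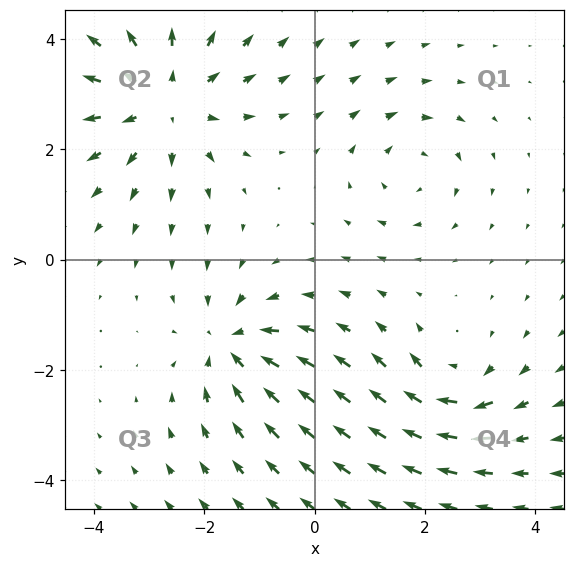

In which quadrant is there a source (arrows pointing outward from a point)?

Q2

The source sits at approximately (-2.7, 2.9), which lies in quadrant Q2. The divergence there is about +4, positive as expected for a source.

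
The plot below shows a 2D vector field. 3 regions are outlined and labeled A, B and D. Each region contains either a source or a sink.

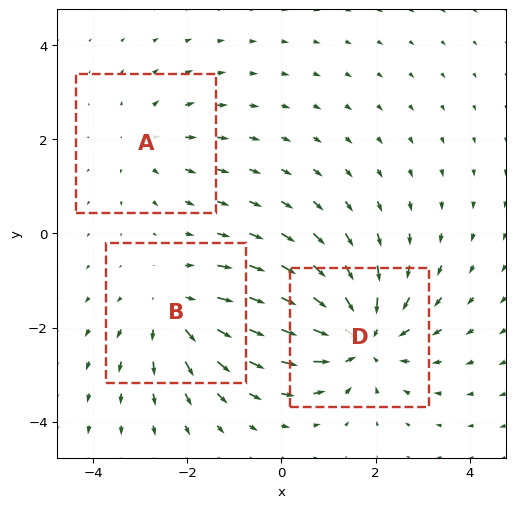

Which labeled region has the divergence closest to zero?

Divergence at each region's feature centre — A: about +2, B: about +3, D: about -4. Region A is closest to zero.

A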